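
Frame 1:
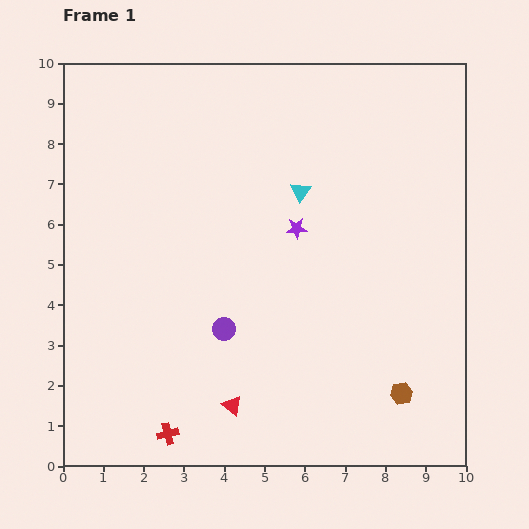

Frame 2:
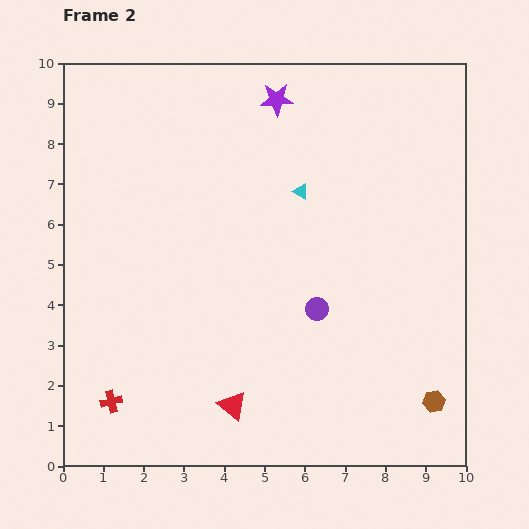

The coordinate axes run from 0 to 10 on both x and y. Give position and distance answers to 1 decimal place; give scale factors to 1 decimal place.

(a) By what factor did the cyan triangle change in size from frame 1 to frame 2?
0.8×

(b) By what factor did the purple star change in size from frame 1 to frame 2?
1.6×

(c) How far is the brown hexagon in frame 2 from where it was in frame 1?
0.8

The brown hexagon moved from (8.4, 1.8) to (9.2, 1.6), a distance of √(0.8² + 0.2²) ≈ 0.8.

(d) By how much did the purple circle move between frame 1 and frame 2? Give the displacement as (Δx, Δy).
(2.3, 0.5)

The purple circle was at (4.0, 3.4) in frame 1 and (6.3, 3.9) in frame 2.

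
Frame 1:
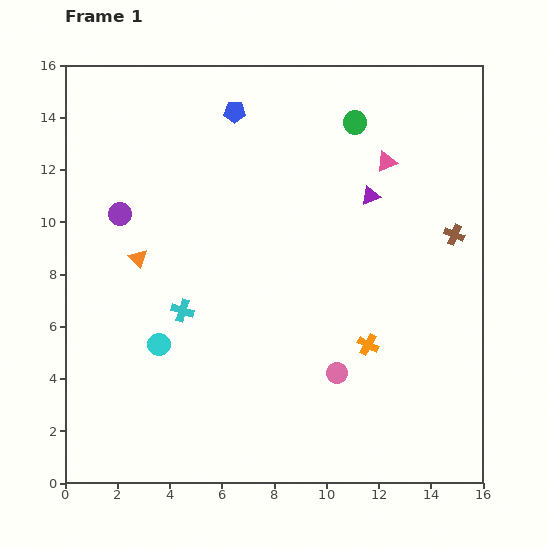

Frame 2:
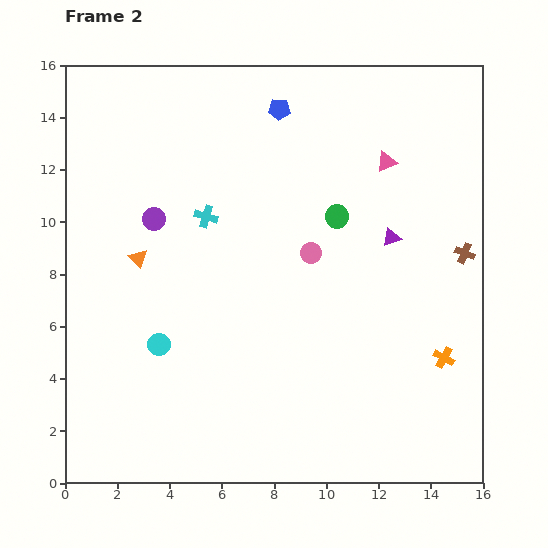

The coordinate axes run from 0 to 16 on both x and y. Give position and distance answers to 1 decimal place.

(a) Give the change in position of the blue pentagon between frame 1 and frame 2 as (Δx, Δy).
(1.7, 0.1)

The blue pentagon was at (6.5, 14.2) in frame 1 and (8.2, 14.3) in frame 2.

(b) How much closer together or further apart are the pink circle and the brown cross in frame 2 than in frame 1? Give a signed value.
-1.1

Distance in frame 1: 7.0. Distance in frame 2: 5.9.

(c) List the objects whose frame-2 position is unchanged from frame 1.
the orange triangle, the pink triangle, the cyan circle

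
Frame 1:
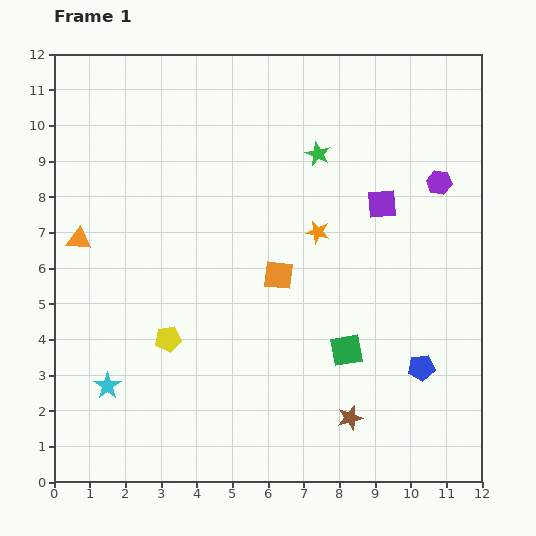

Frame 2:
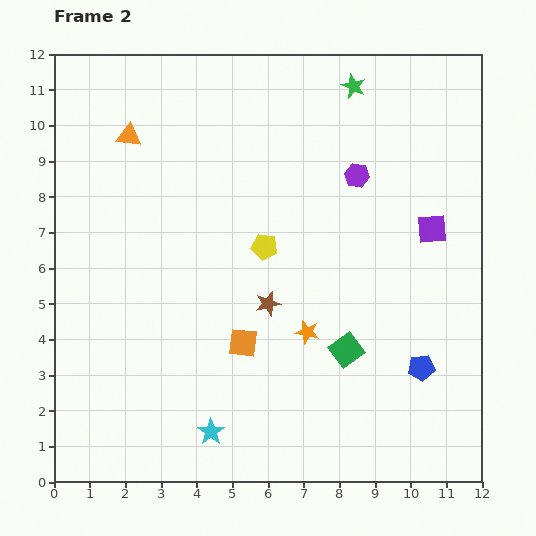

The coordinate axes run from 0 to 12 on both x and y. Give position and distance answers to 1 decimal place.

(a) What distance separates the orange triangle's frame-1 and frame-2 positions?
3.2

The orange triangle moved from (0.7, 6.8) to (2.1, 9.7), a distance of √(1.4² + 2.9²) ≈ 3.2.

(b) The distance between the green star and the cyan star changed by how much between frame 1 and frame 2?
+1.7

Distance in frame 1: 8.8. Distance in frame 2: 10.5.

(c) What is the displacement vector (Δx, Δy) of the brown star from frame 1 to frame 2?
(-2.3, 3.2)

The brown star was at (8.3, 1.8) in frame 1 and (6.0, 5.0) in frame 2.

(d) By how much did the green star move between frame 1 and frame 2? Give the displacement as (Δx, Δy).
(1.0, 1.9)

The green star was at (7.4, 9.2) in frame 1 and (8.4, 11.1) in frame 2.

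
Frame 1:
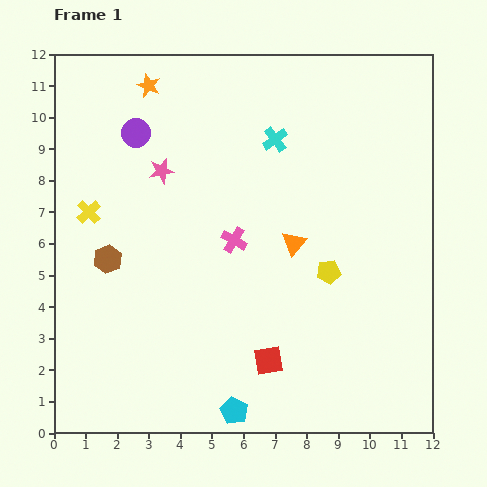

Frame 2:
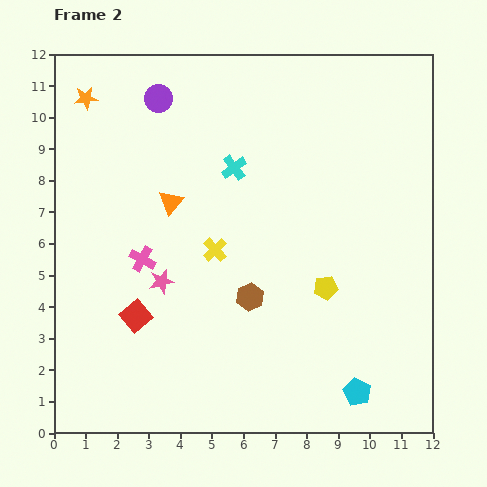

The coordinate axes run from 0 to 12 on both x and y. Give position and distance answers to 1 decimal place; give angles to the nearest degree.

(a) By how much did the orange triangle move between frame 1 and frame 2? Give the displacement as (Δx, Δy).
(-3.9, 1.3)

The orange triangle was at (7.6, 6.0) in frame 1 and (3.7, 7.3) in frame 2.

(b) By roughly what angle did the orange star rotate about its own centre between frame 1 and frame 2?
29° counter-clockwise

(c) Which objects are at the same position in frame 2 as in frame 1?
none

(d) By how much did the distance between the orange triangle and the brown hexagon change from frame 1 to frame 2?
-2.0

Distance in frame 1: 5.9. Distance in frame 2: 3.9.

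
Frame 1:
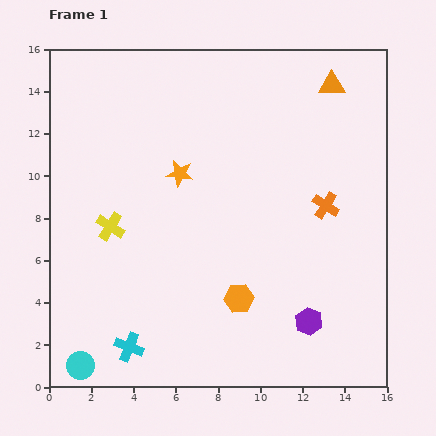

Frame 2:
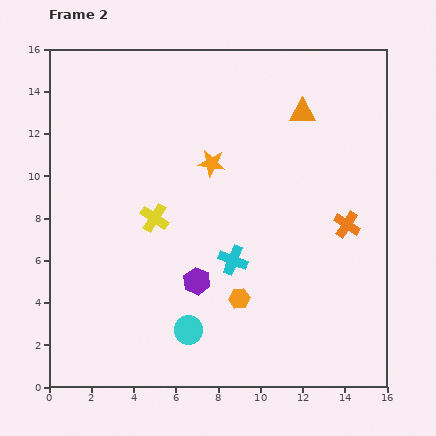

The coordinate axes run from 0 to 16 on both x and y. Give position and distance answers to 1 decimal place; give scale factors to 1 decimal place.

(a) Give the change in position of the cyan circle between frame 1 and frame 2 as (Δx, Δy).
(5.1, 1.7)

The cyan circle was at (1.5, 1.0) in frame 1 and (6.6, 2.7) in frame 2.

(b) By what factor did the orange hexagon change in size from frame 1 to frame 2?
0.7×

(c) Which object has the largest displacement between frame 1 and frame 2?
the cyan cross

(moved 6.4; next 5.6)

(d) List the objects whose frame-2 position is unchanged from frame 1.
the orange hexagon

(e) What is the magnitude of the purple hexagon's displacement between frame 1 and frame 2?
5.6

The purple hexagon moved from (12.3, 3.1) to (7.0, 5.0), a distance of √(5.3² + 1.9²) ≈ 5.6.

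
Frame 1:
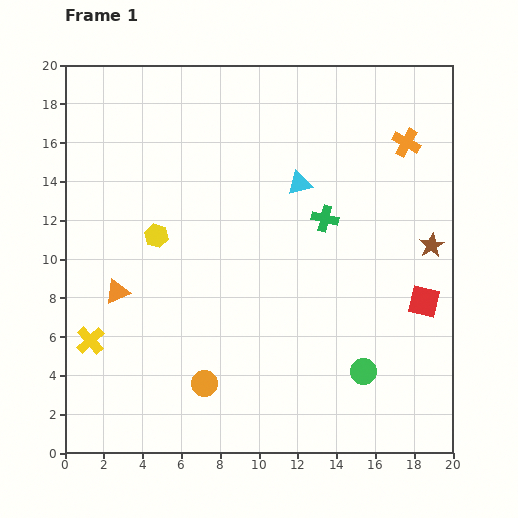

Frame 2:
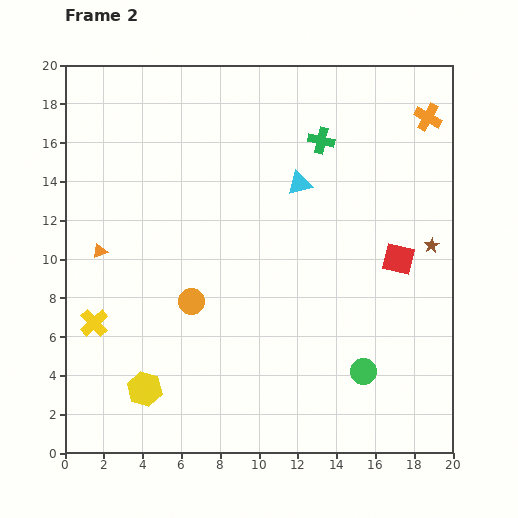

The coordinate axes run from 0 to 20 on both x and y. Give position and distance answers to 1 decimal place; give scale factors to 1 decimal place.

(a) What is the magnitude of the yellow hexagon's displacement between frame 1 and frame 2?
7.9

The yellow hexagon moved from (4.7, 11.2) to (4.1, 3.3), a distance of √(0.6² + 7.9²) ≈ 7.9.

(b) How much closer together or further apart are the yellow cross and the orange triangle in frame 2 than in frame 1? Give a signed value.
+0.8

Distance in frame 1: 2.9. Distance in frame 2: 3.7.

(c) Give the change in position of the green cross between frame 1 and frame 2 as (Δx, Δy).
(-0.2, 4.0)

The green cross was at (13.4, 12.1) in frame 1 and (13.2, 16.1) in frame 2.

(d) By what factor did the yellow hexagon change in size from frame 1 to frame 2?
1.5×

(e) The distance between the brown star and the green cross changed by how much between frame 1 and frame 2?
+2.2

Distance in frame 1: 5.7. Distance in frame 2: 7.9.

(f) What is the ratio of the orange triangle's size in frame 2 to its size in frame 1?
0.6×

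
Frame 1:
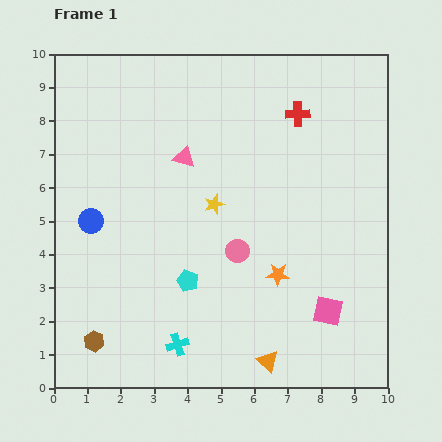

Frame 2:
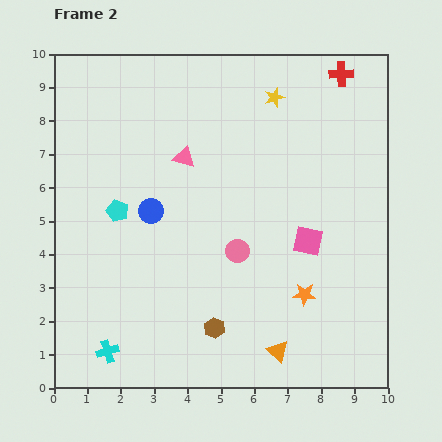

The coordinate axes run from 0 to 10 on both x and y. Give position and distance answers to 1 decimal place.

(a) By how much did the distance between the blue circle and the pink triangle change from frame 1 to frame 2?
-1.5

Distance in frame 1: 3.4. Distance in frame 2: 1.9.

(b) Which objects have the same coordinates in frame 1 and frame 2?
the pink triangle, the pink circle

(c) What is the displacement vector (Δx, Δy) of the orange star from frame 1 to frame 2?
(0.8, -0.6)

The orange star was at (6.7, 3.4) in frame 1 and (7.5, 2.8) in frame 2.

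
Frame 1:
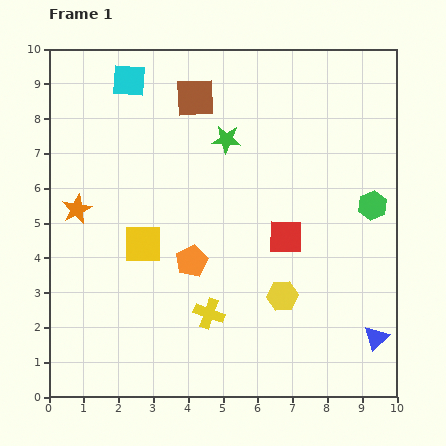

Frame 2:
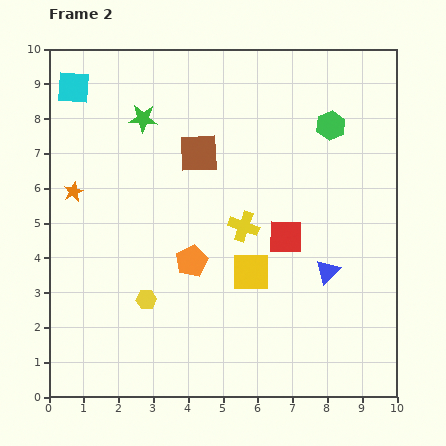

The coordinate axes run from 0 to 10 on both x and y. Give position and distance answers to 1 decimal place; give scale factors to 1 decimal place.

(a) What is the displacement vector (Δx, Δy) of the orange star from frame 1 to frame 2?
(-0.1, 0.5)

The orange star was at (0.8, 5.4) in frame 1 and (0.7, 5.9) in frame 2.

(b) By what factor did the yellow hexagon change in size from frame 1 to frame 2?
0.7×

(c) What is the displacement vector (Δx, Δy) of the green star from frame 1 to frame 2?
(-2.4, 0.6)

The green star was at (5.1, 7.4) in frame 1 and (2.7, 8.0) in frame 2.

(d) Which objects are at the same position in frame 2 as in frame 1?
the red square, the orange pentagon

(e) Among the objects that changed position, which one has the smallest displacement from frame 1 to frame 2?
the orange star

(moved 0.5)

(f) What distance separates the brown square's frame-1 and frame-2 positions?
1.6

The brown square moved from (4.2, 8.6) to (4.3, 7.0), a distance of √(0.1² + 1.6²) ≈ 1.6.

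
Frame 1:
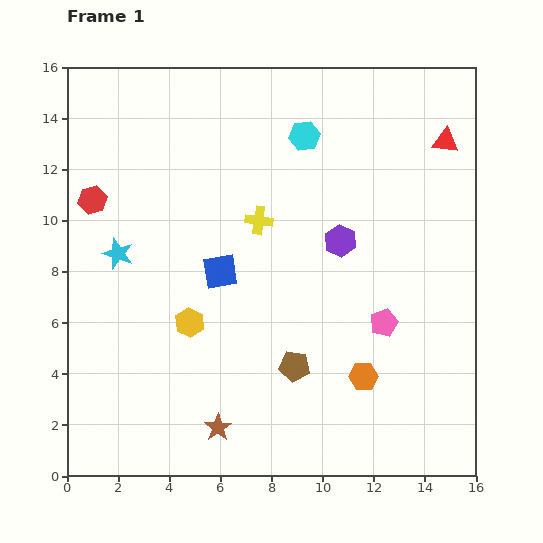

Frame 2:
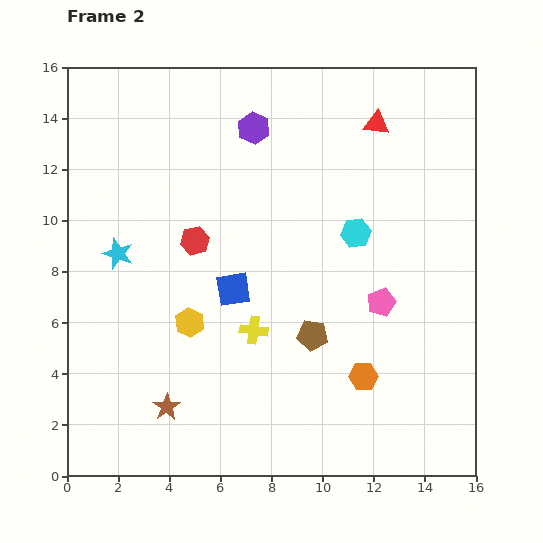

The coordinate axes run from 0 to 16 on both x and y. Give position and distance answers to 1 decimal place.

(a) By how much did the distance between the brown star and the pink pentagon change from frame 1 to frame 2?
+1.6

Distance in frame 1: 7.7. Distance in frame 2: 9.3.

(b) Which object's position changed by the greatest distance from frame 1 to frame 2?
the purple hexagon

(moved 5.6; next 4.3)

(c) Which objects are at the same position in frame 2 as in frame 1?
the orange hexagon, the yellow hexagon, the cyan star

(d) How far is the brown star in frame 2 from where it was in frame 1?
2.2

The brown star moved from (5.9, 1.9) to (3.9, 2.7), a distance of √(2.0² + 0.8²) ≈ 2.2.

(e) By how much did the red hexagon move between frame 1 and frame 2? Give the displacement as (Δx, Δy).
(4.0, -1.6)

The red hexagon was at (1.0, 10.8) in frame 1 and (5.0, 9.2) in frame 2.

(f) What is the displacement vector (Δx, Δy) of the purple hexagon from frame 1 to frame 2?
(-3.4, 4.4)

The purple hexagon was at (10.7, 9.2) in frame 1 and (7.3, 13.6) in frame 2.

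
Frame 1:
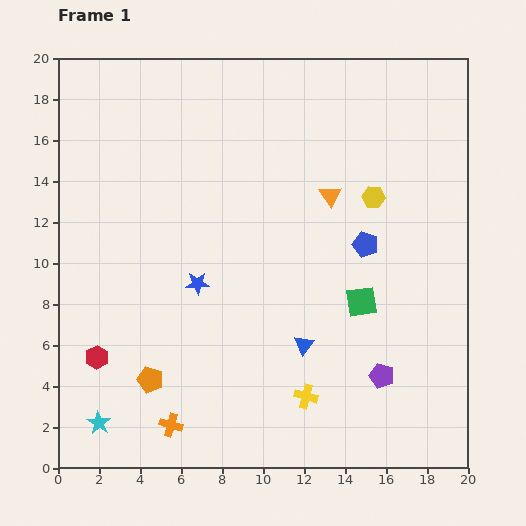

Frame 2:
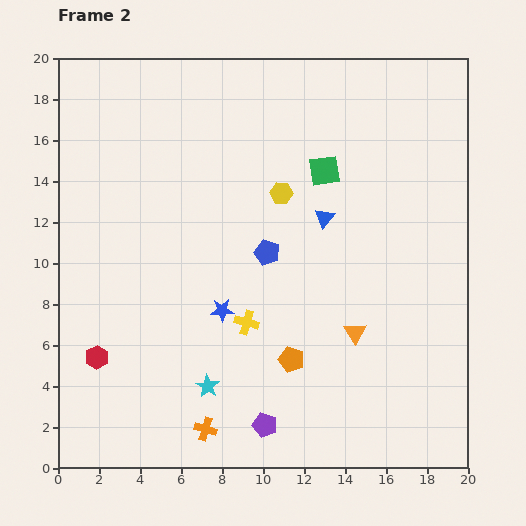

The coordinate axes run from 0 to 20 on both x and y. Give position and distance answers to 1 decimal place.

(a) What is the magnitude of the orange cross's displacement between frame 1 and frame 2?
1.7

The orange cross moved from (5.5, 2.1) to (7.2, 1.9), a distance of √(1.7² + 0.2²) ≈ 1.7.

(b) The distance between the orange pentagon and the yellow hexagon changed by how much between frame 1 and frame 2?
-6.0

Distance in frame 1: 14.1. Distance in frame 2: 8.1.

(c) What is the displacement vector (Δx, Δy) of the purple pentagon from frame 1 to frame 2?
(-5.7, -2.4)

The purple pentagon was at (15.8, 4.5) in frame 1 and (10.1, 2.1) in frame 2.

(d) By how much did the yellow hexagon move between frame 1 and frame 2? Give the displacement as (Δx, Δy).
(-4.5, 0.2)

The yellow hexagon was at (15.4, 13.2) in frame 1 and (10.9, 13.4) in frame 2.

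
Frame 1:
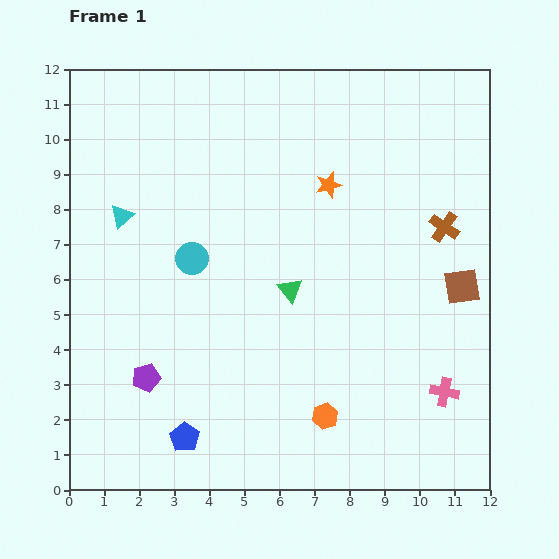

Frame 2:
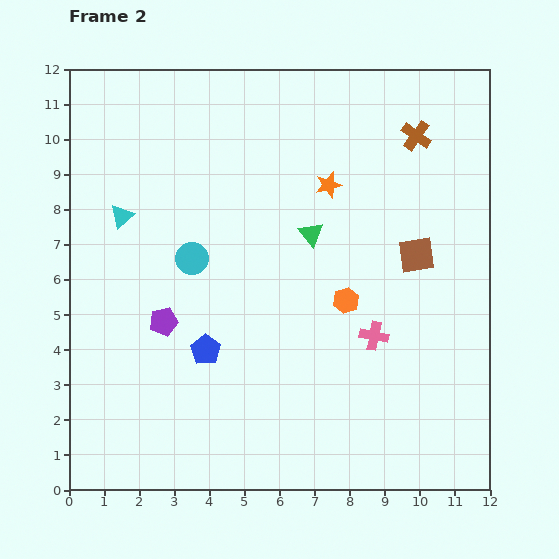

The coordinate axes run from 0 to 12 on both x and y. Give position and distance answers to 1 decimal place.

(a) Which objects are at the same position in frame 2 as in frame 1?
the cyan triangle, the orange star, the cyan circle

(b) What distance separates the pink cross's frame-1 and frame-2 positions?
2.6

The pink cross moved from (10.7, 2.8) to (8.7, 4.4), a distance of √(2.0² + 1.6²) ≈ 2.6.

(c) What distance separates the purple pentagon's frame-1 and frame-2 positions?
1.7

The purple pentagon moved from (2.2, 3.2) to (2.7, 4.8), a distance of √(0.5² + 1.6²) ≈ 1.7.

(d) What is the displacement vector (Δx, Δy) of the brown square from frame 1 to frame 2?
(-1.3, 0.9)

The brown square was at (11.2, 5.8) in frame 1 and (9.9, 6.7) in frame 2.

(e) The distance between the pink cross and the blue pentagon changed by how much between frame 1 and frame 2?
-2.7

Distance in frame 1: 7.5. Distance in frame 2: 4.8.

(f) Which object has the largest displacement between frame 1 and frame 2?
the orange hexagon

(moved 3.4; next 2.7)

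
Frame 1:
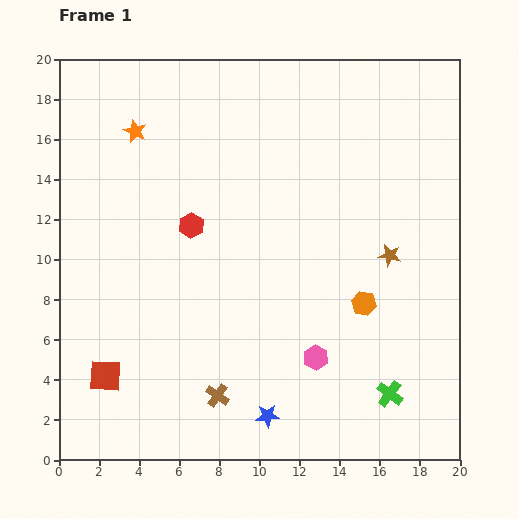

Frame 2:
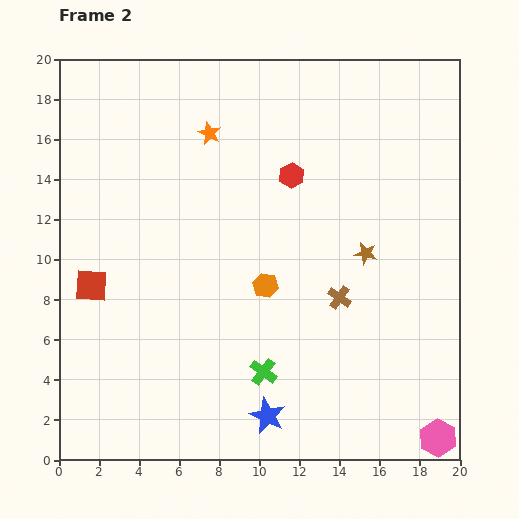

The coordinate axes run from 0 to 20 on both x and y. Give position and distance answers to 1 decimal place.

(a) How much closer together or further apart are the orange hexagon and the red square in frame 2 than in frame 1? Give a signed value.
-4.7

Distance in frame 1: 13.4. Distance in frame 2: 8.7.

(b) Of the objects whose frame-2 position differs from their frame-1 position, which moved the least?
the brown star

(moved 1.2)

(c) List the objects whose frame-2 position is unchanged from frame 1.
the blue star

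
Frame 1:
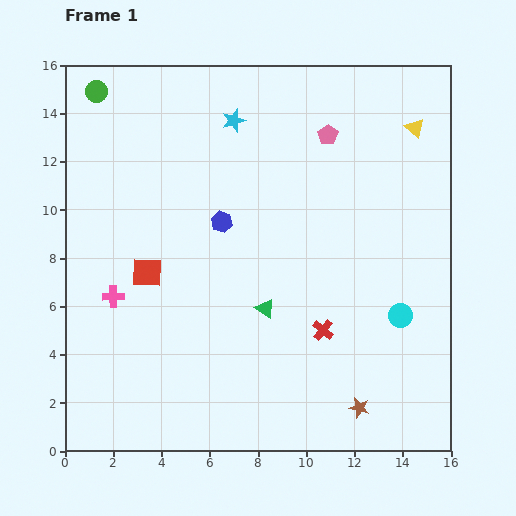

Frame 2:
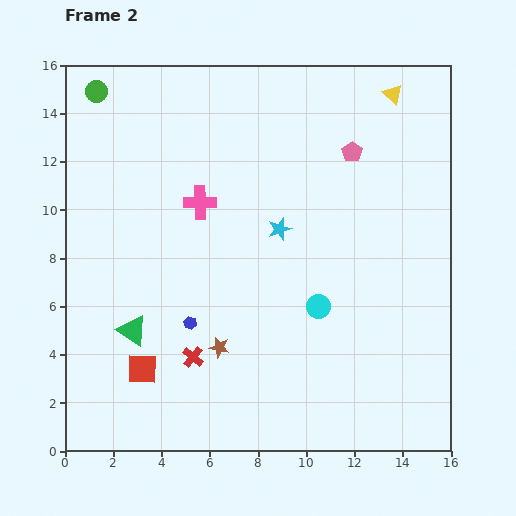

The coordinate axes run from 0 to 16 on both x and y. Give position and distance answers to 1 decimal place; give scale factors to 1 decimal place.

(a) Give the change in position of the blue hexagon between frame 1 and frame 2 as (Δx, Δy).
(-1.3, -4.2)

The blue hexagon was at (6.5, 9.5) in frame 1 and (5.2, 5.3) in frame 2.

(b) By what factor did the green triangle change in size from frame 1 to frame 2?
1.6×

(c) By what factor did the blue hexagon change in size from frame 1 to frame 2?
0.6×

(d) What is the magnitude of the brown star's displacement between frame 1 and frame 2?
6.3

The brown star moved from (12.2, 1.8) to (6.4, 4.3), a distance of √(5.8² + 2.5²) ≈ 6.3.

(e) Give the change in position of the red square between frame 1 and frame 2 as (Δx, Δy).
(-0.2, -4.0)

The red square was at (3.4, 7.4) in frame 1 and (3.2, 3.4) in frame 2.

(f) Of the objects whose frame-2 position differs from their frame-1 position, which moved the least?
the pink pentagon

(moved 1.2)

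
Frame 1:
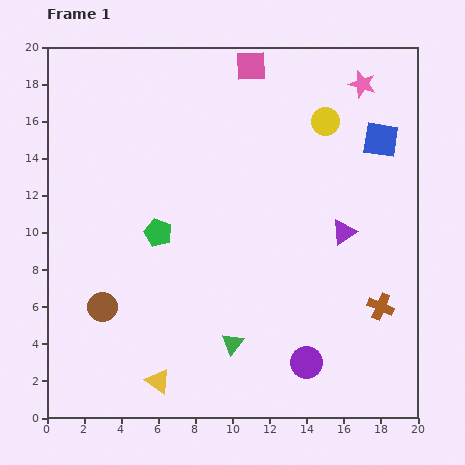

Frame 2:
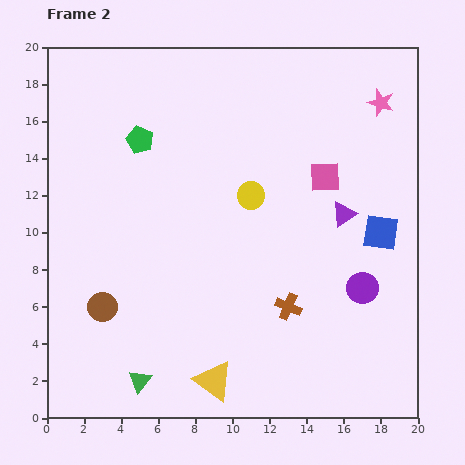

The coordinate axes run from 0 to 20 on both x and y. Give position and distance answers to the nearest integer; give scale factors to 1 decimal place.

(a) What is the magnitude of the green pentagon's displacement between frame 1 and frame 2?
5

The green pentagon moved from (6, 10) to (5, 15), a distance of √(1² + 5²) ≈ 5.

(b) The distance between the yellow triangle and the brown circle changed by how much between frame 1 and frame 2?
+2

Distance in frame 1: 5. Distance in frame 2: 7.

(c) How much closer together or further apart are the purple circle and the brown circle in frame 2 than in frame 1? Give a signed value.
+3

Distance in frame 1: 11. Distance in frame 2: 14.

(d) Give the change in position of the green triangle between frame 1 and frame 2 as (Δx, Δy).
(-5, -2)

The green triangle was at (10, 4) in frame 1 and (5, 2) in frame 2.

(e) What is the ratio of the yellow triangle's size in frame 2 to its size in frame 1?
1.7×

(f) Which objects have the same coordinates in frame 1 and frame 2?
the brown circle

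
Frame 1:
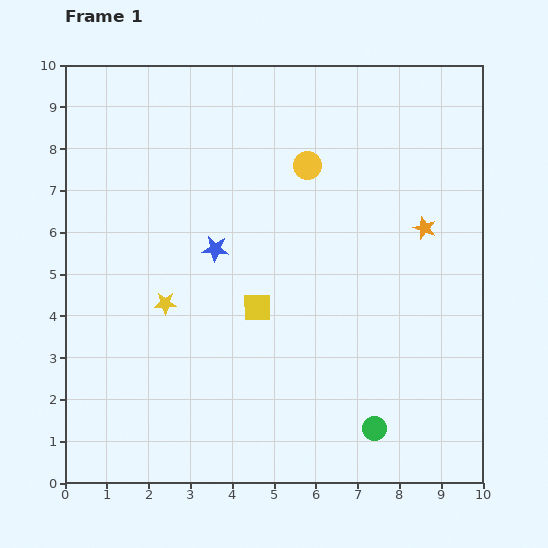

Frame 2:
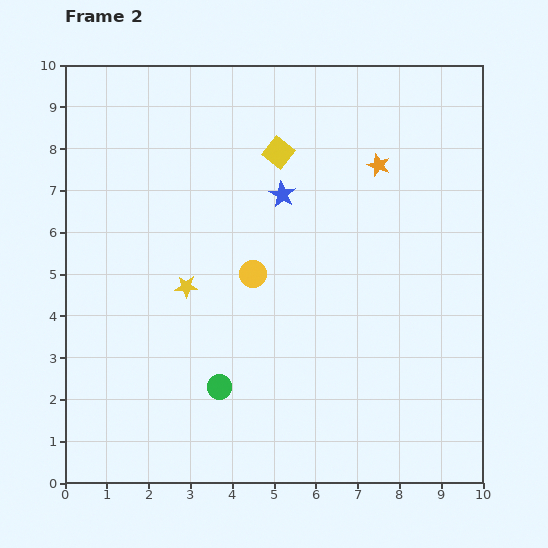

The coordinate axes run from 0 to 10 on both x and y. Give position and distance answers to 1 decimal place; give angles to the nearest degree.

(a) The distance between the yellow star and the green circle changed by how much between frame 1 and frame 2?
-3.3

Distance in frame 1: 5.8. Distance in frame 2: 2.5.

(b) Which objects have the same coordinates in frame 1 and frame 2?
none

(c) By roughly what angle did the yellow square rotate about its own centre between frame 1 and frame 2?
40° clockwise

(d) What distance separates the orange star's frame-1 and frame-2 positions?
1.9

The orange star moved from (8.6, 6.1) to (7.5, 7.6), a distance of √(1.1² + 1.5²) ≈ 1.9.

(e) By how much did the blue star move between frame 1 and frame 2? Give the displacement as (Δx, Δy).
(1.6, 1.3)

The blue star was at (3.6, 5.6) in frame 1 and (5.2, 6.9) in frame 2.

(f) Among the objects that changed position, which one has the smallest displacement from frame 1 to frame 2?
the yellow star

(moved 0.6)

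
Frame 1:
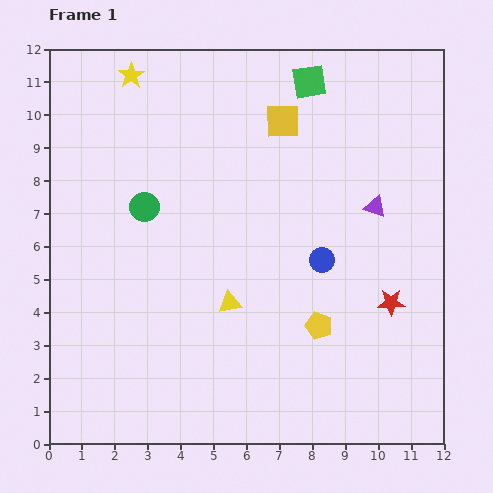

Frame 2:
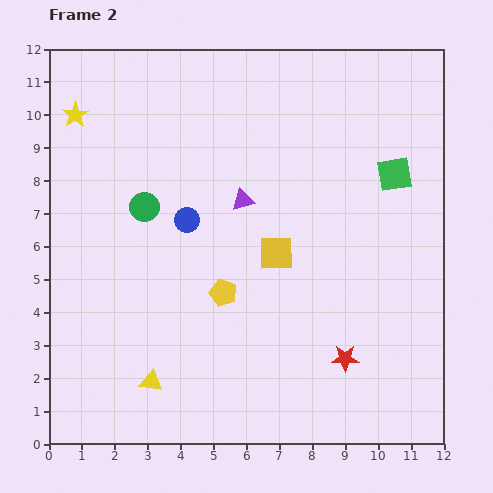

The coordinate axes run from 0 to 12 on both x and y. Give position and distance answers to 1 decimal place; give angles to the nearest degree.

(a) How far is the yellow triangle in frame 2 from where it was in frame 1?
3.4

The yellow triangle moved from (5.5, 4.3) to (3.1, 1.9), a distance of √(2.4² + 2.4²) ≈ 3.4.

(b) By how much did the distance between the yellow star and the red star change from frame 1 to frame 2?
+0.5

Distance in frame 1: 10.5. Distance in frame 2: 11.0.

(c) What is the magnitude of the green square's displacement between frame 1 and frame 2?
3.8

The green square moved from (7.9, 11.0) to (10.5, 8.2), a distance of √(2.6² + 2.8²) ≈ 3.8.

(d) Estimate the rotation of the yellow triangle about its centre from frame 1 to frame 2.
19° clockwise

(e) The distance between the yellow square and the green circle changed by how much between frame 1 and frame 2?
-0.7

Distance in frame 1: 4.9. Distance in frame 2: 4.2.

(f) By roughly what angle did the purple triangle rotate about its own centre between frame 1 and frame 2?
33° counter-clockwise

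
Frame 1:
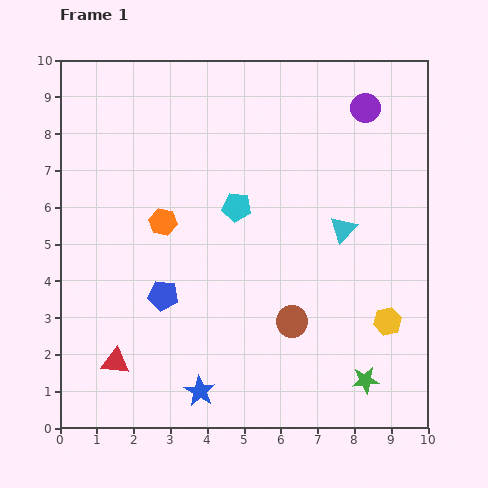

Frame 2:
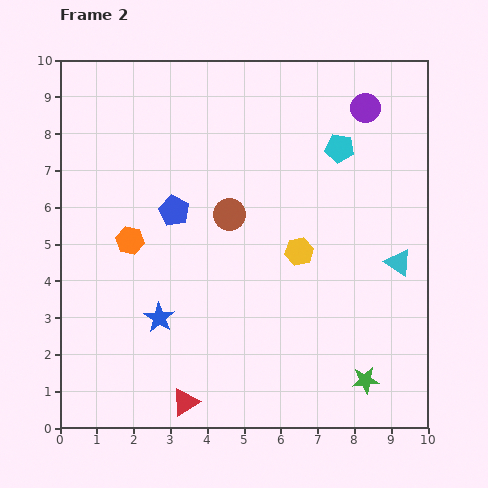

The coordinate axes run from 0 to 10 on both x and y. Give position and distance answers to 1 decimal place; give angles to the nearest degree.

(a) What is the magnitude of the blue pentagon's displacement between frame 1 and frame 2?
2.3

The blue pentagon moved from (2.8, 3.6) to (3.1, 5.9), a distance of √(0.3² + 2.3²) ≈ 2.3.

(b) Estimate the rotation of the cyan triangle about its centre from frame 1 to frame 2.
40° counter-clockwise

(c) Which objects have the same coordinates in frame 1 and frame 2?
the green star, the purple circle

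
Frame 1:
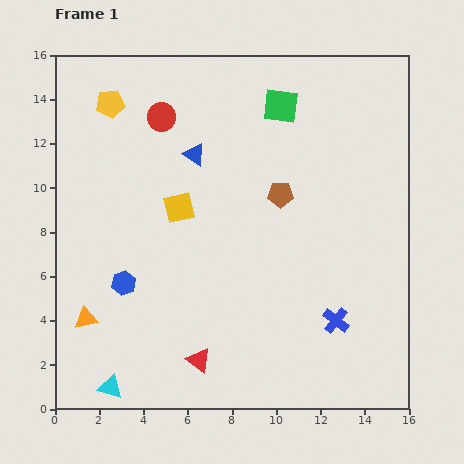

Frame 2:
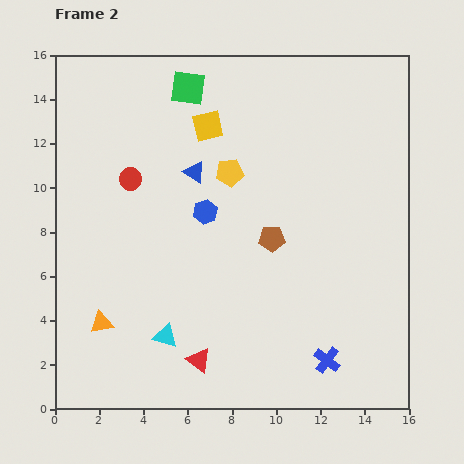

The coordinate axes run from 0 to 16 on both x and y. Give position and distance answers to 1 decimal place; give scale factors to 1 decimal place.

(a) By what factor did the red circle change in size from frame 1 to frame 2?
0.8×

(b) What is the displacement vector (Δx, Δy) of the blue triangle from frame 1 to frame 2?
(0.0, -0.8)

The blue triangle was at (6.3, 11.5) in frame 1 and (6.3, 10.7) in frame 2.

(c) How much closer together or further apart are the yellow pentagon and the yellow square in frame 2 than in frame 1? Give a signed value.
-3.3

Distance in frame 1: 5.6. Distance in frame 2: 2.3.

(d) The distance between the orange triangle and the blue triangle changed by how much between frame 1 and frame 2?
-0.9

Distance in frame 1: 8.9. Distance in frame 2: 8.0.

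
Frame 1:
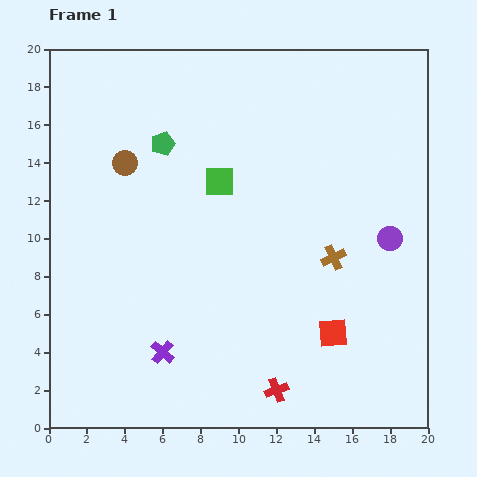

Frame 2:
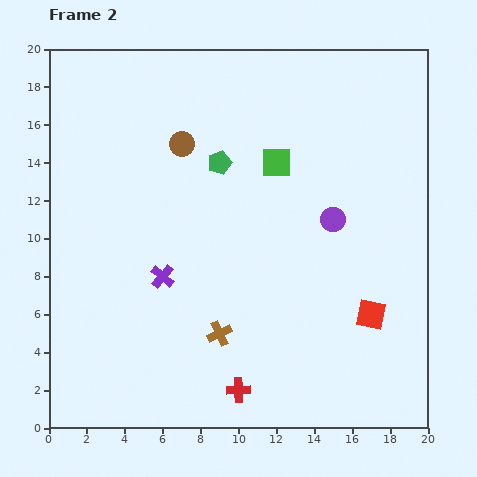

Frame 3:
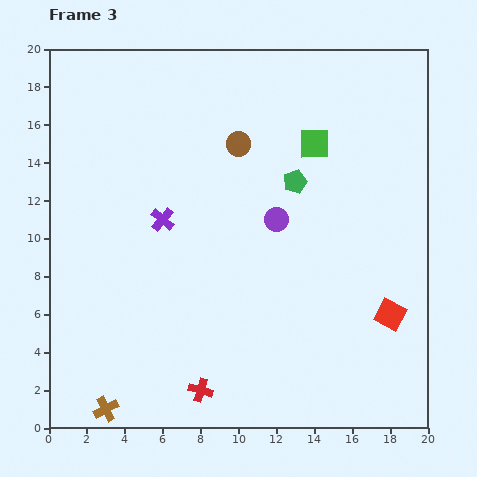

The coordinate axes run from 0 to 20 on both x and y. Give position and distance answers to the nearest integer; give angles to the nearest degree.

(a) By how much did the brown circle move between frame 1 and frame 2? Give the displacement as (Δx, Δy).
(3, 1)

The brown circle was at (4, 14) in frame 1 and (7, 15) in frame 2.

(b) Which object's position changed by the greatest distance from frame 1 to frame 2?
the brown cross

(moved 7; next 4)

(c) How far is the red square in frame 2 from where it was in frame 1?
2

The red square moved from (15, 5) to (17, 6), a distance of √(2² + 1²) ≈ 2.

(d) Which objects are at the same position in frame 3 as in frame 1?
none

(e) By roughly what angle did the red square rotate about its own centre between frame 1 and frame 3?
33° clockwise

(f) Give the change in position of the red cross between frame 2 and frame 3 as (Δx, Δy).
(-2, 0)

The red cross was at (10, 2) in frame 2 and (8, 2) in frame 3.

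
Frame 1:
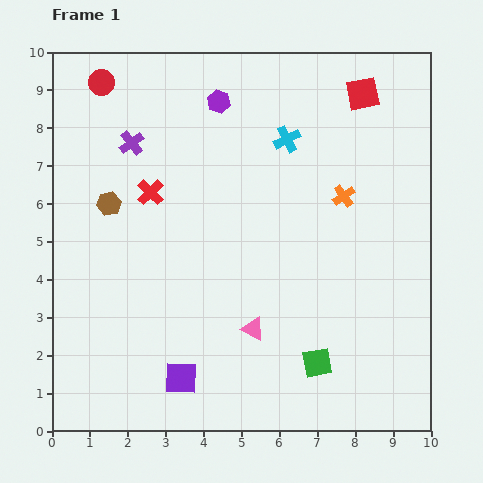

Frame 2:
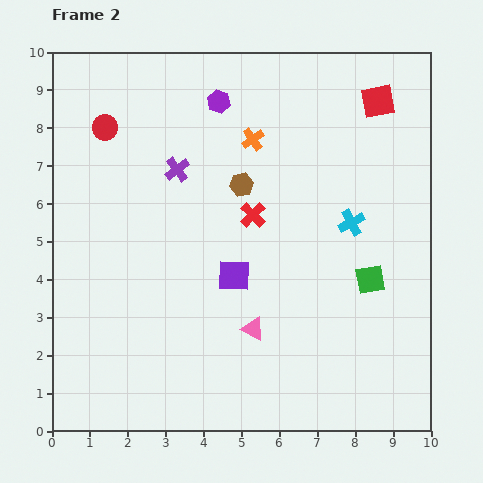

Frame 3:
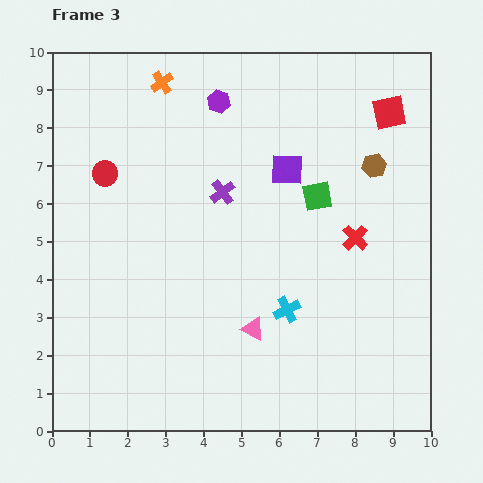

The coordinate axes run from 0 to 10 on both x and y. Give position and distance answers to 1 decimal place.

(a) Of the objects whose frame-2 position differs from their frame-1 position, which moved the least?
the red square

(moved 0.4)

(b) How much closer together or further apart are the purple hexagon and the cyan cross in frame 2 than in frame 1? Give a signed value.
+2.6

Distance in frame 1: 2.1. Distance in frame 2: 4.7.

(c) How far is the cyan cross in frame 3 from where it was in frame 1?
4.5

The cyan cross moved from (6.2, 7.7) to (6.2, 3.2), a distance of √(0.0² + 4.5²) ≈ 4.5.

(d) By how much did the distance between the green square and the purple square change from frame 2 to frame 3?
-2.5

Distance in frame 2: 3.6. Distance in frame 3: 1.1.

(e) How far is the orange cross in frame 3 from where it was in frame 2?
2.8

The orange cross moved from (5.3, 7.7) to (2.9, 9.2), a distance of √(2.4² + 1.5²) ≈ 2.8.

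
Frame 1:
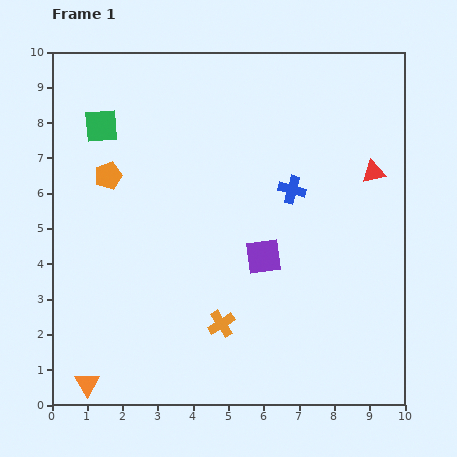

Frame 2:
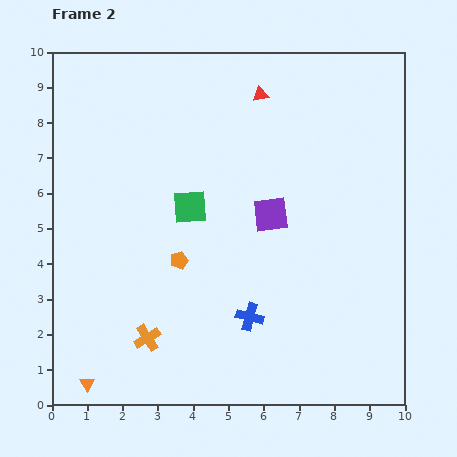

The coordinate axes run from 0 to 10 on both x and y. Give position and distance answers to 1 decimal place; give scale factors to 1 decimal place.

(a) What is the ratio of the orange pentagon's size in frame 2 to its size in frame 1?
0.7×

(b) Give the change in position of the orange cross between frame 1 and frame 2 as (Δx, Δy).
(-2.1, -0.4)

The orange cross was at (4.8, 2.3) in frame 1 and (2.7, 1.9) in frame 2.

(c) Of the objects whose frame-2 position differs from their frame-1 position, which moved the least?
the purple square

(moved 1.2)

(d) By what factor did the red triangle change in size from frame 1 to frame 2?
0.7×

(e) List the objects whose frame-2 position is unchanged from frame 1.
the orange triangle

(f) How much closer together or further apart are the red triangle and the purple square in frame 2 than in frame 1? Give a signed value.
-0.5

Distance in frame 1: 3.9. Distance in frame 2: 3.4.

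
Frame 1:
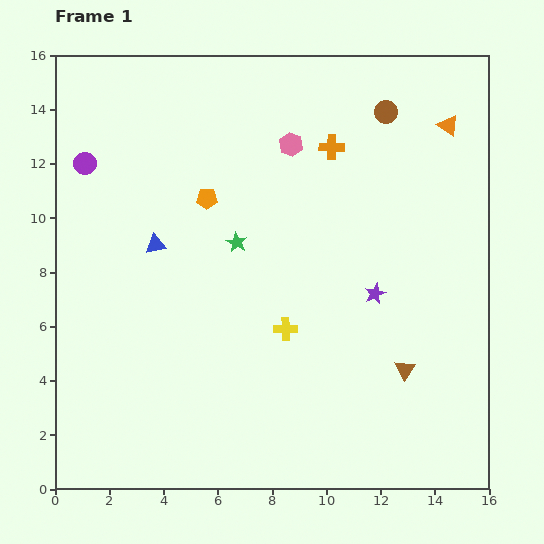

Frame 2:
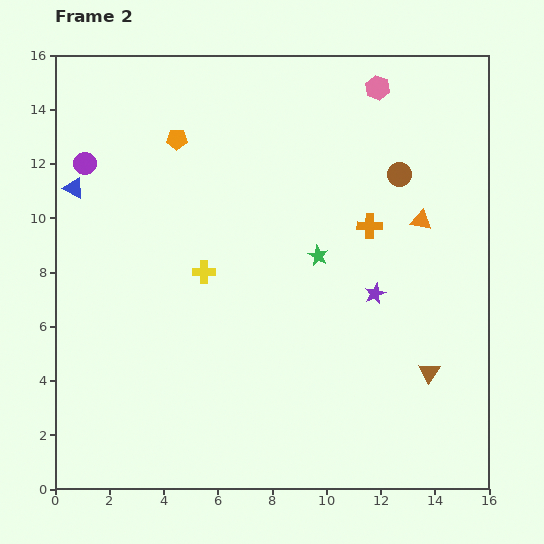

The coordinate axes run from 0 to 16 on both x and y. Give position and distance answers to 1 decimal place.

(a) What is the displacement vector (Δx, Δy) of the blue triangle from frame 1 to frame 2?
(-3.0, 2.1)

The blue triangle was at (3.7, 9.0) in frame 1 and (0.7, 11.1) in frame 2.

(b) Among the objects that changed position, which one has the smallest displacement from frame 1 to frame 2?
the brown triangle

(moved 0.9)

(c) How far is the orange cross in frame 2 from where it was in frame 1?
3.2

The orange cross moved from (10.2, 12.6) to (11.6, 9.7), a distance of √(1.4² + 2.9²) ≈ 3.2.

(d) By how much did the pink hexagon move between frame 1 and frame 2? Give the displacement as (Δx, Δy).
(3.2, 2.1)

The pink hexagon was at (8.7, 12.7) in frame 1 and (11.9, 14.8) in frame 2.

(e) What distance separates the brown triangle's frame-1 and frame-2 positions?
0.9

The brown triangle moved from (12.9, 4.4) to (13.8, 4.3), a distance of √(0.9² + 0.1²) ≈ 0.9.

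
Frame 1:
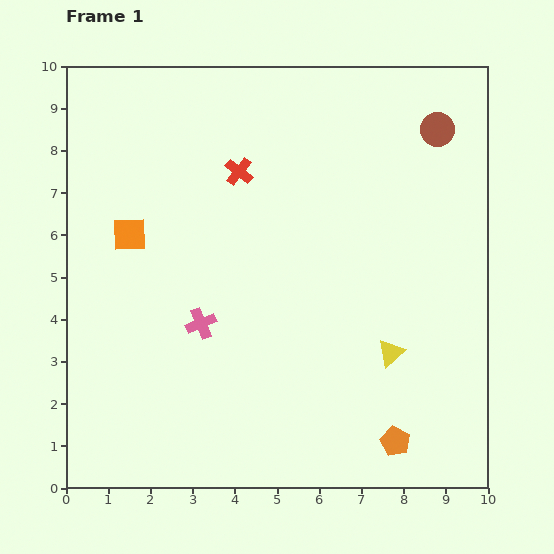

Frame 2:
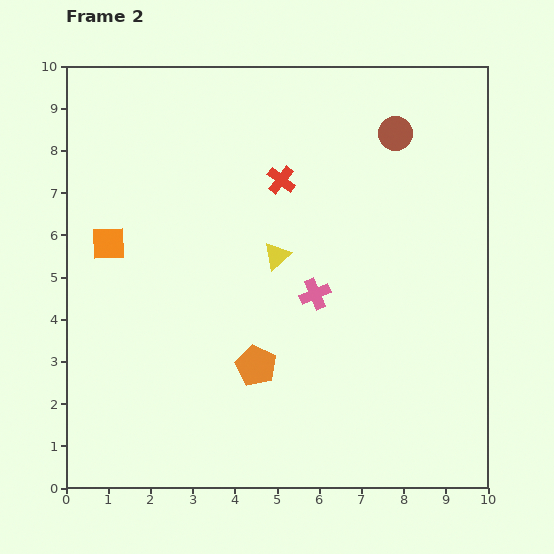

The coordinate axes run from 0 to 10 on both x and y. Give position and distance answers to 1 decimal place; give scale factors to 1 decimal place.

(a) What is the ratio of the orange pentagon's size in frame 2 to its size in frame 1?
1.4×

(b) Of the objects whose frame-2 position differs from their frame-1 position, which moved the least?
the orange square

(moved 0.5)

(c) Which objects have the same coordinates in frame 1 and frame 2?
none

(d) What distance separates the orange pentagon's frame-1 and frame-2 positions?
3.8

The orange pentagon moved from (7.8, 1.1) to (4.5, 2.9), a distance of √(3.3² + 1.8²) ≈ 3.8.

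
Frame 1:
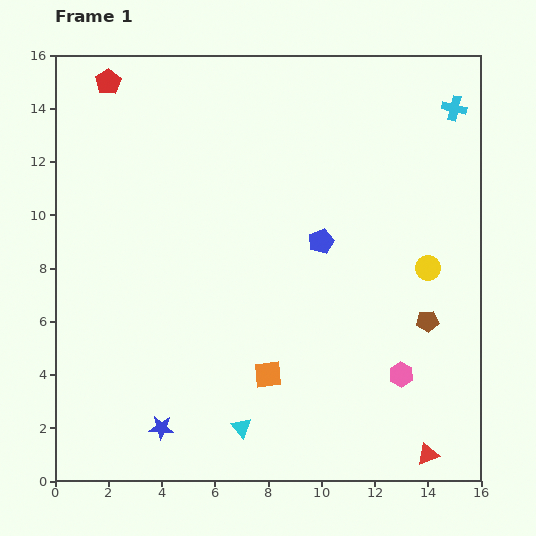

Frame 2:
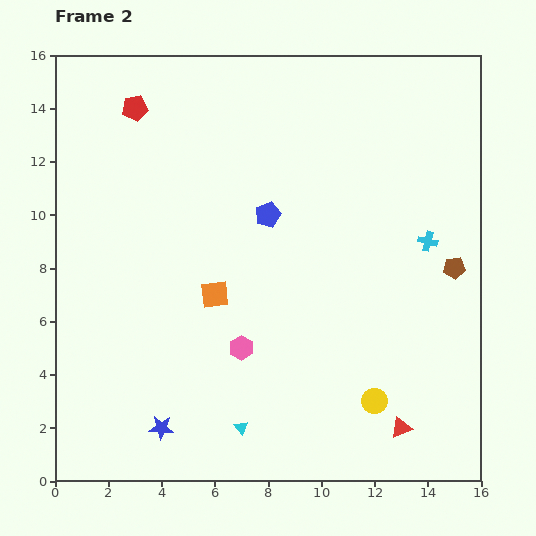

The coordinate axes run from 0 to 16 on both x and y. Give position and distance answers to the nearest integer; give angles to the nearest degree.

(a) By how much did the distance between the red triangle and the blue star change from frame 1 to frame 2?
-1

Distance in frame 1: 10. Distance in frame 2: 9.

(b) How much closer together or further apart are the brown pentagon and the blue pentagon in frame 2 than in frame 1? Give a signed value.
+2

Distance in frame 1: 5. Distance in frame 2: 7.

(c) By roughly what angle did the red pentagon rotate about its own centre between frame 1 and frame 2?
22° clockwise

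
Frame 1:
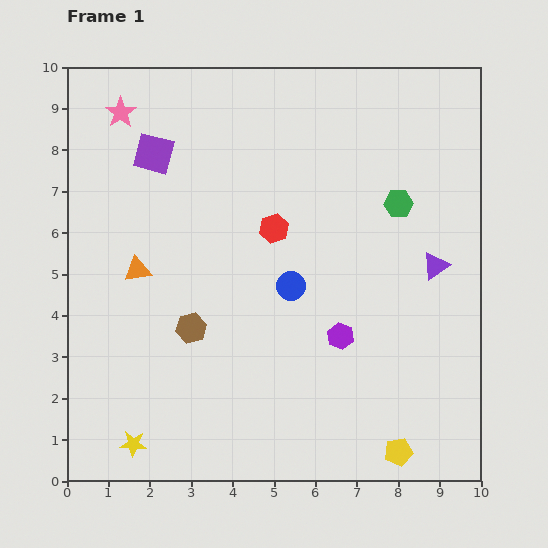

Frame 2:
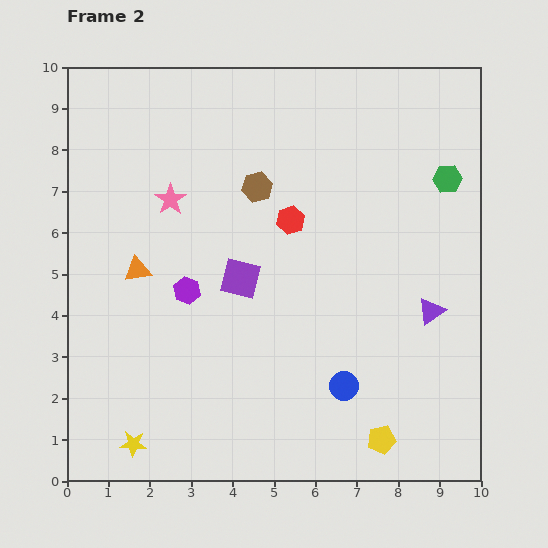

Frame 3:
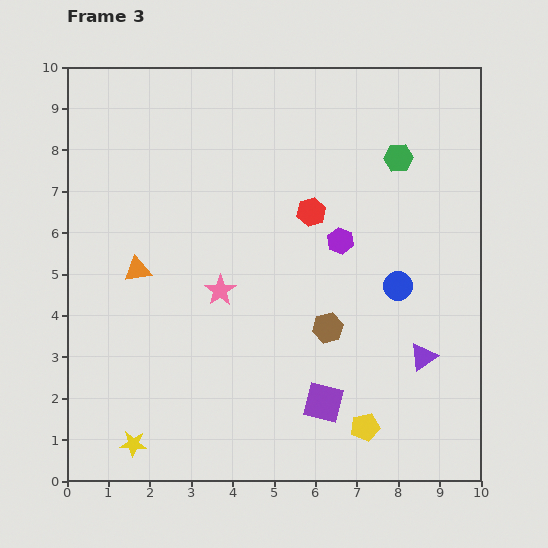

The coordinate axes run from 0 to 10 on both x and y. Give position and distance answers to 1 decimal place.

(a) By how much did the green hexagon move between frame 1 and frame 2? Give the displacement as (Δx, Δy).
(1.2, 0.6)

The green hexagon was at (8.0, 6.7) in frame 1 and (9.2, 7.3) in frame 2.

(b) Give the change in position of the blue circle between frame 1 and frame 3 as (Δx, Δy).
(2.6, 0.0)

The blue circle was at (5.4, 4.7) in frame 1 and (8.0, 4.7) in frame 3.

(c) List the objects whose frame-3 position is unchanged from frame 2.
the orange triangle, the yellow star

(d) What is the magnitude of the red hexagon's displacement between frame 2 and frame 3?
0.5

The red hexagon moved from (5.4, 6.3) to (5.9, 6.5), a distance of √(0.5² + 0.2²) ≈ 0.5.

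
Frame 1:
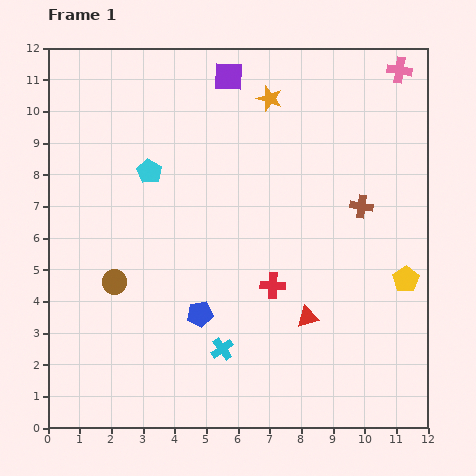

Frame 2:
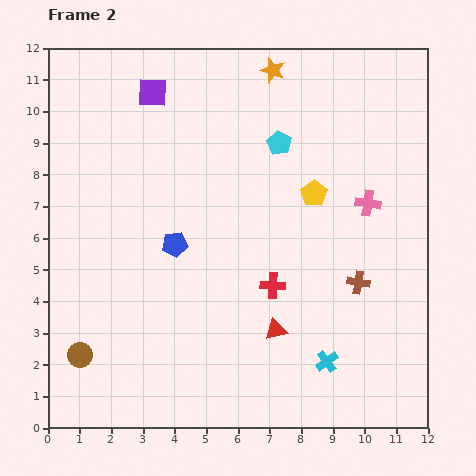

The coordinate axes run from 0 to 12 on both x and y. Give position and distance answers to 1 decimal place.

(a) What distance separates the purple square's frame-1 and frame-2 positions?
2.5

The purple square moved from (5.7, 11.1) to (3.3, 10.6), a distance of √(2.4² + 0.5²) ≈ 2.5.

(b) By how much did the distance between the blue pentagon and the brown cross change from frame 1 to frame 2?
-0.2

Distance in frame 1: 6.1. Distance in frame 2: 5.9.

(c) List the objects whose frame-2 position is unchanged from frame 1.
the red cross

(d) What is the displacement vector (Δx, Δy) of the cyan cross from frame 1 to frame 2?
(3.3, -0.4)

The cyan cross was at (5.5, 2.5) in frame 1 and (8.8, 2.1) in frame 2.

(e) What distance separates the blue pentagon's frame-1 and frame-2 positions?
2.3

The blue pentagon moved from (4.8, 3.6) to (4.0, 5.8), a distance of √(0.8² + 2.2²) ≈ 2.3.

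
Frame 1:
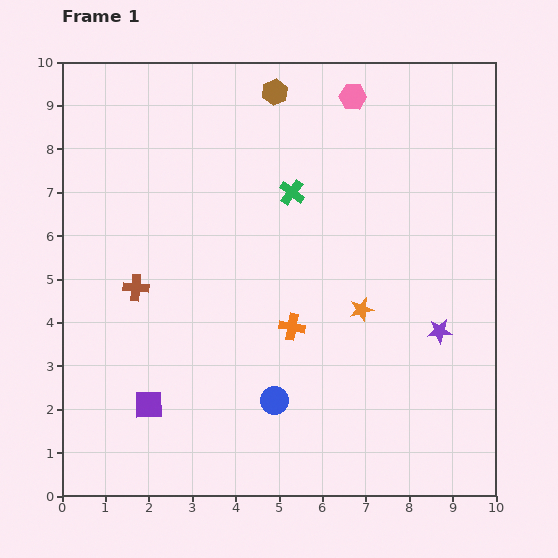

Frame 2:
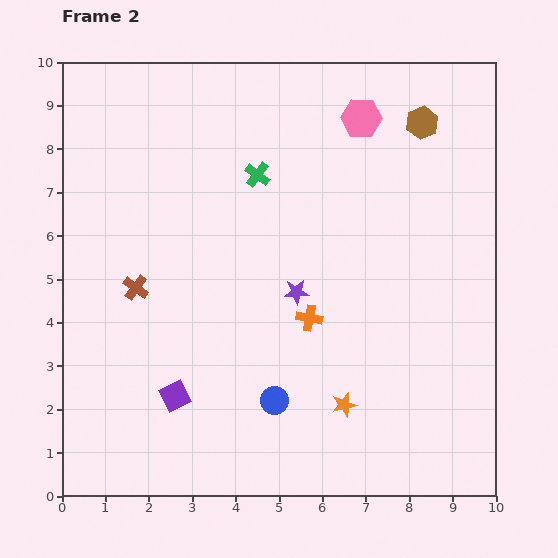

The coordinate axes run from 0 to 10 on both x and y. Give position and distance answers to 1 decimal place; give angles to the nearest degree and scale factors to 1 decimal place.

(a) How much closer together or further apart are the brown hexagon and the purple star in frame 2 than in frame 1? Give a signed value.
-1.8

Distance in frame 1: 6.7. Distance in frame 2: 4.9.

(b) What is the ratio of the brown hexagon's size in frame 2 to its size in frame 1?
1.3×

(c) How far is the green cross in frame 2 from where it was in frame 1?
0.9

The green cross moved from (5.3, 7.0) to (4.5, 7.4), a distance of √(0.8² + 0.4²) ≈ 0.9.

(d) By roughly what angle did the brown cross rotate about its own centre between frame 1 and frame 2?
31° clockwise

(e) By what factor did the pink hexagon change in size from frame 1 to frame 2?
1.5×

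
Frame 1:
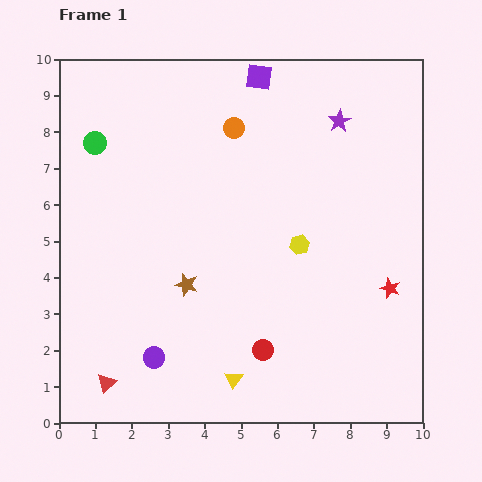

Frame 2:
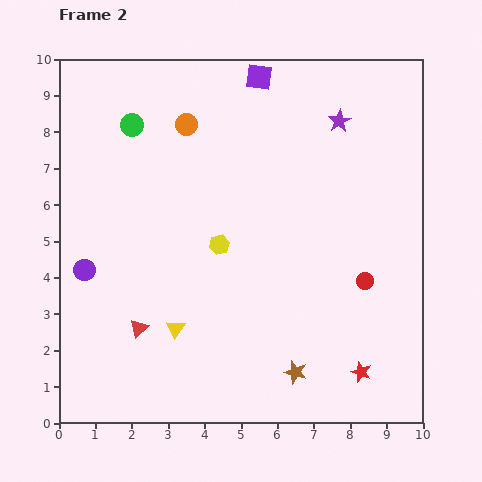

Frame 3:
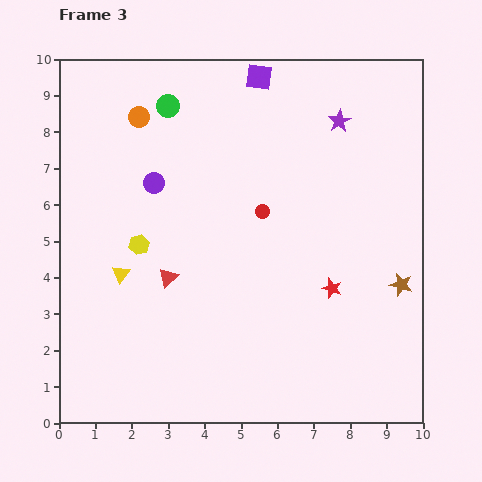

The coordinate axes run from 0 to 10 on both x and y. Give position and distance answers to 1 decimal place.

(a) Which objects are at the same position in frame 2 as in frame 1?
the purple square, the purple star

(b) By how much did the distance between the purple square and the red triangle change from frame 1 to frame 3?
-3.4

Distance in frame 1: 9.4. Distance in frame 3: 6.0.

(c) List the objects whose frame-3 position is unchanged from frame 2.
the purple square, the purple star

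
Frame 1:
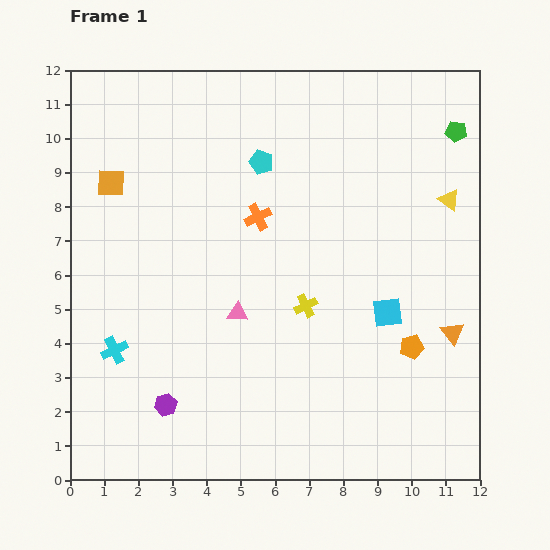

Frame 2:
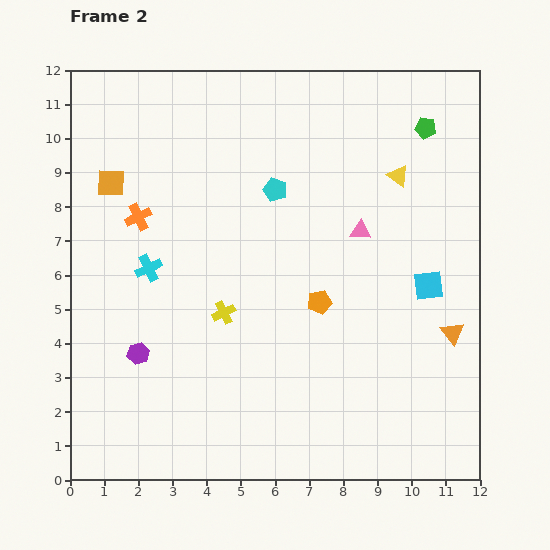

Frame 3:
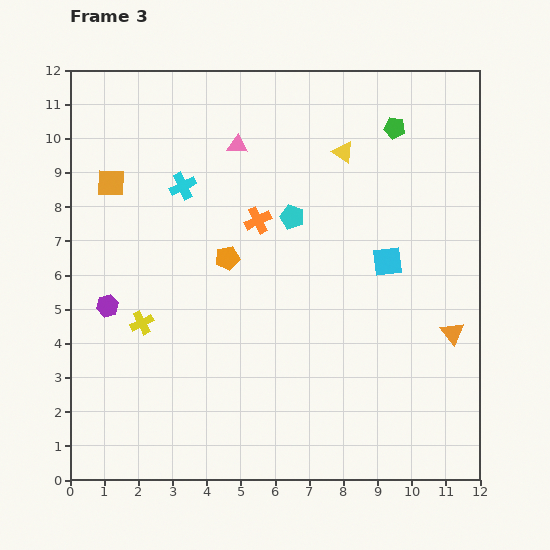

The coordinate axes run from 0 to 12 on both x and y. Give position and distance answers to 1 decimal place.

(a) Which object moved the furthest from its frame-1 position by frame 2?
the pink triangle

(moved 4.3; next 3.5)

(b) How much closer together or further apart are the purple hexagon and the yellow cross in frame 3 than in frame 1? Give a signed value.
-3.9

Distance in frame 1: 5.0. Distance in frame 3: 1.1.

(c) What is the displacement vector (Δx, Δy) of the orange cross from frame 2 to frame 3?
(3.5, -0.1)

The orange cross was at (2.0, 7.7) in frame 2 and (5.5, 7.6) in frame 3.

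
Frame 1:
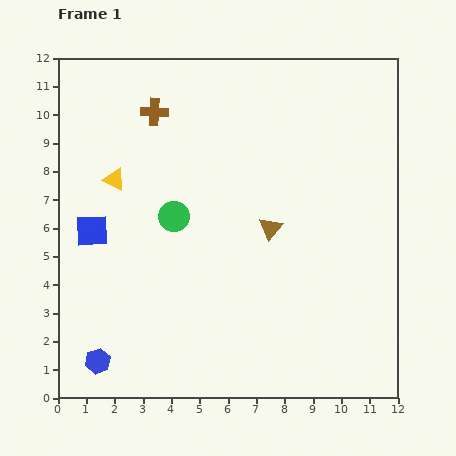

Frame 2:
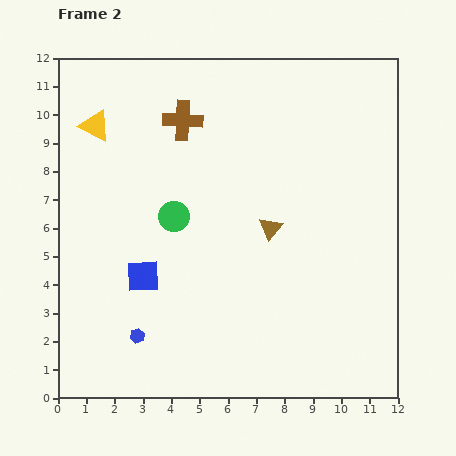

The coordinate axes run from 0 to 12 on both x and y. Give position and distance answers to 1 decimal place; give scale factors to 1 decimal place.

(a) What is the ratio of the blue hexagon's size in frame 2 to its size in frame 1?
0.6×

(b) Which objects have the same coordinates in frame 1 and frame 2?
the green circle, the brown triangle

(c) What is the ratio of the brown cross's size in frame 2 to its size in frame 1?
1.5×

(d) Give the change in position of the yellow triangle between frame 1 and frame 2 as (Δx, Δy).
(-0.7, 1.9)

The yellow triangle was at (2.0, 7.7) in frame 1 and (1.3, 9.6) in frame 2.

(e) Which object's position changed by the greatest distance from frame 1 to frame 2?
the blue square

(moved 2.4; next 2.0)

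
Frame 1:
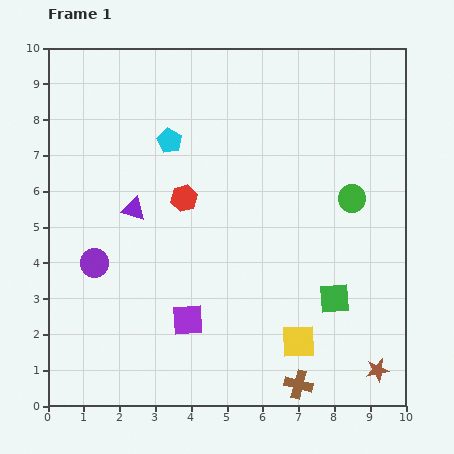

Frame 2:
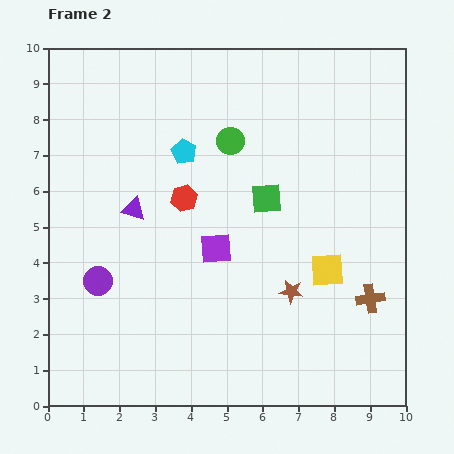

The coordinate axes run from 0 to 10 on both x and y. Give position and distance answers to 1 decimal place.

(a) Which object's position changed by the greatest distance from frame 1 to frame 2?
the green circle

(moved 3.8; next 3.4)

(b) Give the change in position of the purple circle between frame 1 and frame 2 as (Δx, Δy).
(0.1, -0.5)

The purple circle was at (1.3, 4.0) in frame 1 and (1.4, 3.5) in frame 2.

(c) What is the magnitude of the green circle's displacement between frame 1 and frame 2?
3.8

The green circle moved from (8.5, 5.8) to (5.1, 7.4), a distance of √(3.4² + 1.6²) ≈ 3.8.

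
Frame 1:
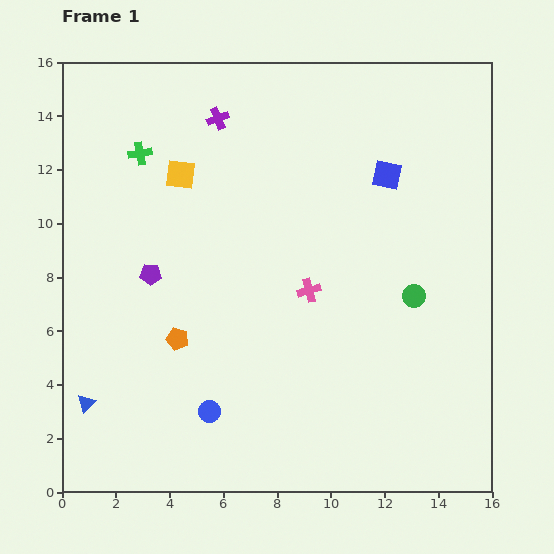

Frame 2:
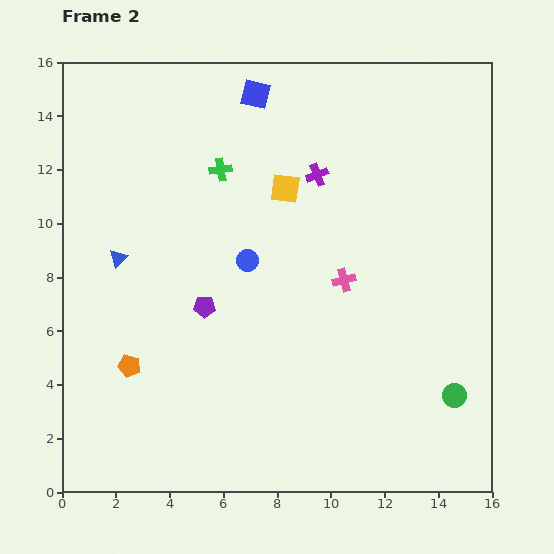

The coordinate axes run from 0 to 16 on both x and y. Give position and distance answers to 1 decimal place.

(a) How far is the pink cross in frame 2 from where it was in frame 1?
1.4

The pink cross moved from (9.2, 7.5) to (10.5, 7.9), a distance of √(1.3² + 0.4²) ≈ 1.4.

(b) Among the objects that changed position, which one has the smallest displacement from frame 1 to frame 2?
the pink cross

(moved 1.4)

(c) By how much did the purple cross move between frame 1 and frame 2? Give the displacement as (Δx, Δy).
(3.7, -2.1)

The purple cross was at (5.8, 13.9) in frame 1 and (9.5, 11.8) in frame 2.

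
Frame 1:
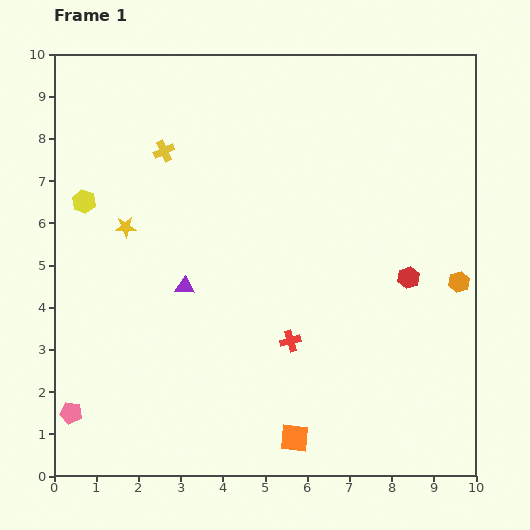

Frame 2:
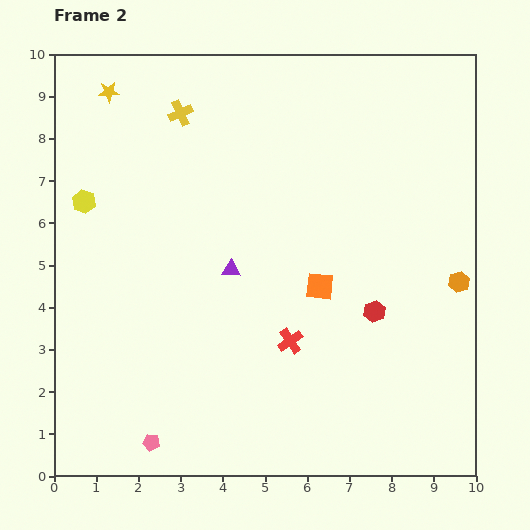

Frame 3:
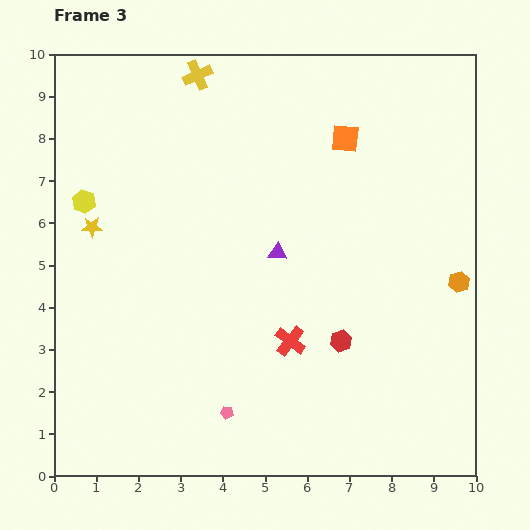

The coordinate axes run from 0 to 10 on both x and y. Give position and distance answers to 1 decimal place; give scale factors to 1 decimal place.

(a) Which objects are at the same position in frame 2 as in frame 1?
the yellow hexagon, the red cross, the orange hexagon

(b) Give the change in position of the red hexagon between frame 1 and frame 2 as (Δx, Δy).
(-0.8, -0.8)

The red hexagon was at (8.4, 4.7) in frame 1 and (7.6, 3.9) in frame 2.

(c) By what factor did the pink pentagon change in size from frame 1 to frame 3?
0.6×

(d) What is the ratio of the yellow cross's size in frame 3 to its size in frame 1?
1.4×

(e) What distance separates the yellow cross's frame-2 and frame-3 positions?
1.0

The yellow cross moved from (3.0, 8.6) to (3.4, 9.5), a distance of √(0.4² + 0.9²) ≈ 1.0.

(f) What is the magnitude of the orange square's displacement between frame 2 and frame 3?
3.6

The orange square moved from (6.3, 4.5) to (6.9, 8.0), a distance of √(0.6² + 3.5²) ≈ 3.6.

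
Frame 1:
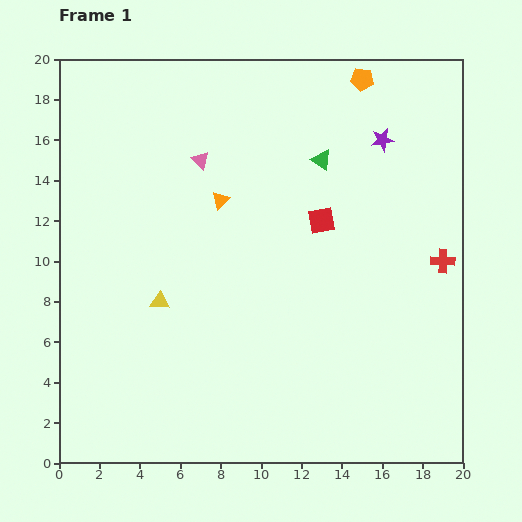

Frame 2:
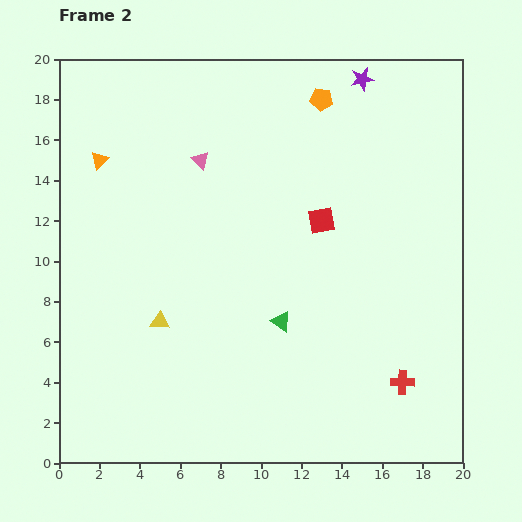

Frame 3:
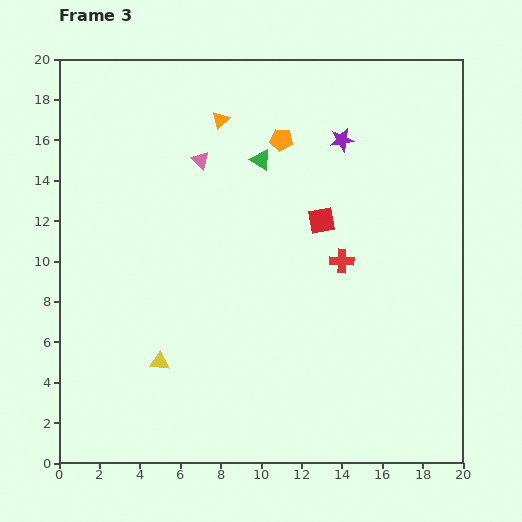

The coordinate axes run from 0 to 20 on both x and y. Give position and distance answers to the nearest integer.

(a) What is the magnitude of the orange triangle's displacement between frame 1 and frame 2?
6

The orange triangle moved from (8, 13) to (2, 15), a distance of √(6² + 2²) ≈ 6.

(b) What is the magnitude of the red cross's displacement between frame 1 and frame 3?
5

The red cross moved from (19, 10) to (14, 10), a distance of √(5² + 0²) ≈ 5.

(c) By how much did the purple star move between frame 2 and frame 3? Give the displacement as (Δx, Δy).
(-1, -3)

The purple star was at (15, 19) in frame 2 and (14, 16) in frame 3.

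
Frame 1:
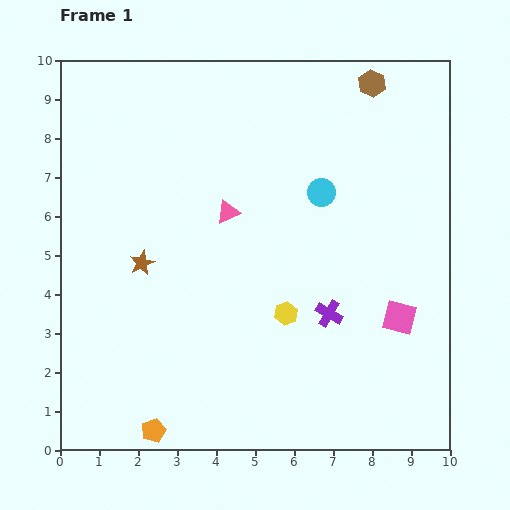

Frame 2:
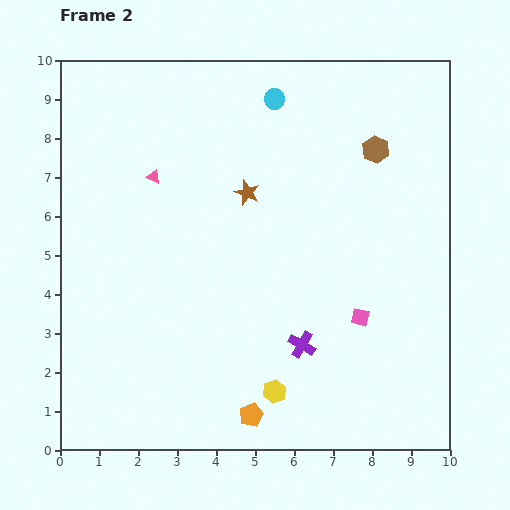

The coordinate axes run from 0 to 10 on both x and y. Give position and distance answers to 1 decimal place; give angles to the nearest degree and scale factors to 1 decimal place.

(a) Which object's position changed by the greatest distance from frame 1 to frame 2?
the brown star

(moved 3.2; next 2.7)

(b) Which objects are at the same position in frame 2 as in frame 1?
none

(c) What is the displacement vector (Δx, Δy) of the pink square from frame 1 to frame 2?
(-1.0, 0.0)

The pink square was at (8.7, 3.4) in frame 1 and (7.7, 3.4) in frame 2.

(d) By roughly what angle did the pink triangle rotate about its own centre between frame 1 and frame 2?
47° clockwise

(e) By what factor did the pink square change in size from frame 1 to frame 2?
0.6×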